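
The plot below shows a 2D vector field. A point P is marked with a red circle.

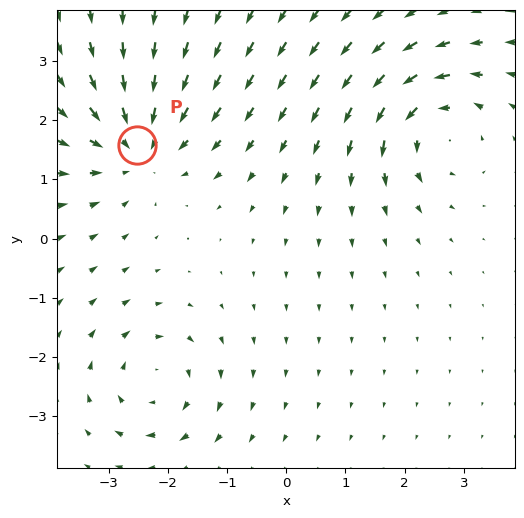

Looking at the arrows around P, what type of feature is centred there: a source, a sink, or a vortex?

sink

At P (-2.5, 1.6) the arrows converge inward. Divergence about -4, curl ≈0 — negative divergence with near-zero curl is a sink.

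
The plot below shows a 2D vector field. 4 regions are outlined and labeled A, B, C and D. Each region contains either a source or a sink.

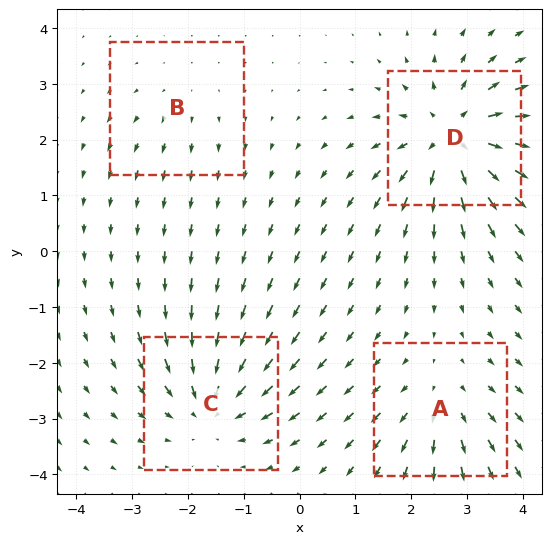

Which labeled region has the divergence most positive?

Divergence at each region's feature centre — A: about +4, B: about +2, C: about -5, D: about +7. Region D is most positive.

D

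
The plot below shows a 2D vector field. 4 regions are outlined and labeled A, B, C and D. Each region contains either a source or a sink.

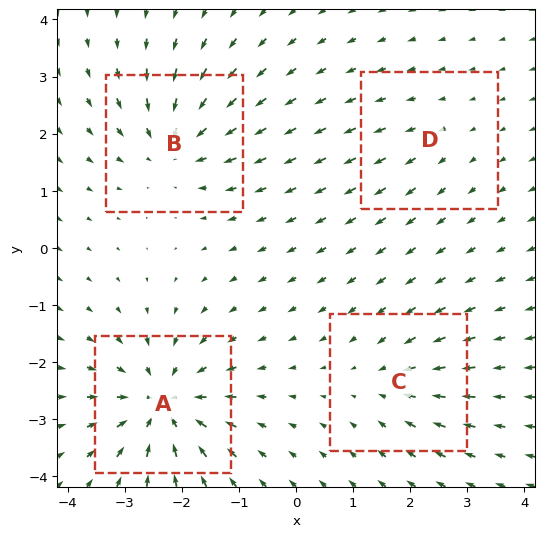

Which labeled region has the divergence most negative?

A

Divergence at each region's feature centre — A: about -8, B: about -6, C: about -4, D: about +2. Region A is most negative.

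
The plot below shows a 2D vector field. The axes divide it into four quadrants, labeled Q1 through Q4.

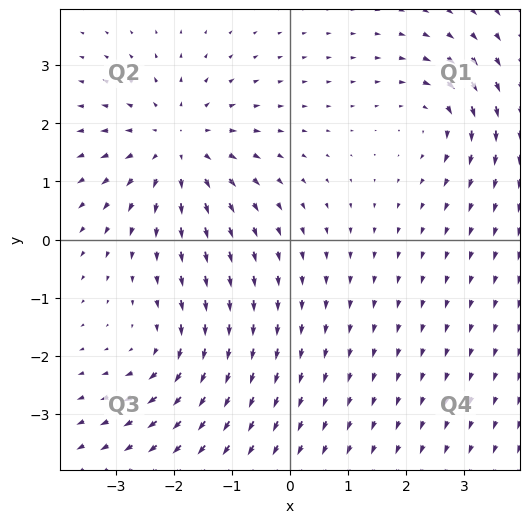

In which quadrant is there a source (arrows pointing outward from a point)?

Q2

The source sits at approximately (-1.9, 1.6), which lies in quadrant Q2. The divergence there is about +4, positive as expected for a source.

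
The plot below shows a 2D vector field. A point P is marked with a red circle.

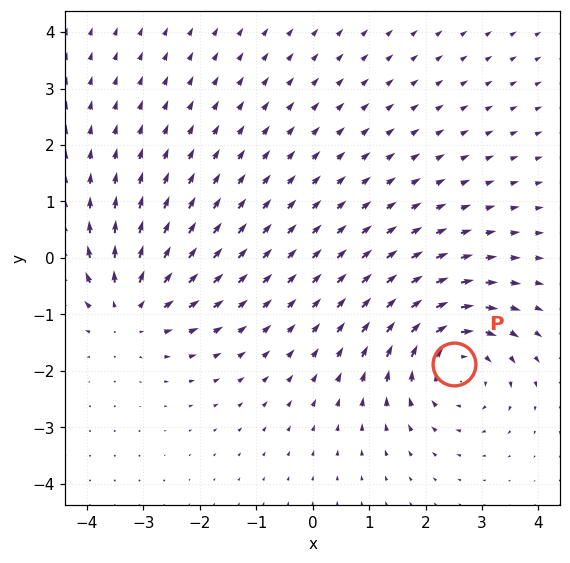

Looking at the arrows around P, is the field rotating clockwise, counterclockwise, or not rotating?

Near P at (2.5, -1.9) the arrows circulate clockwise. The curl (z-component) there is about -4; negative curl means clockwise rotation.

clockwise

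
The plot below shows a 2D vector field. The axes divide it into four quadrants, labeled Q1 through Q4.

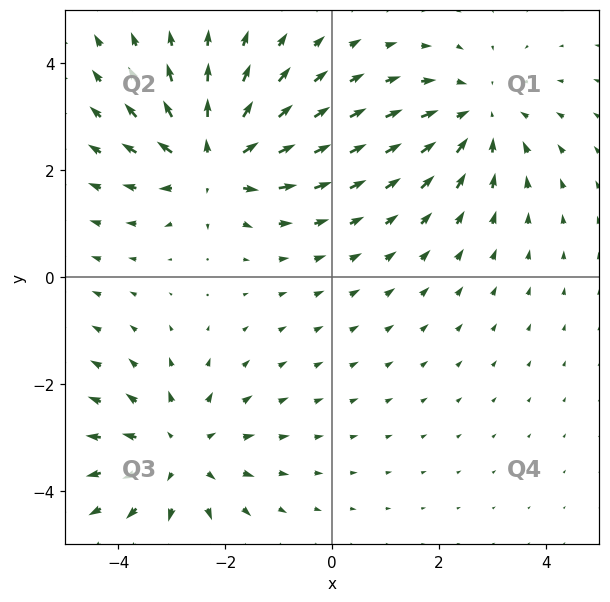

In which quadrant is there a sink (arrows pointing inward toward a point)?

The sink sits at approximately (2.7, 3.0), which lies in quadrant Q1. The divergence there is about -3, negative as expected for a sink.

Q1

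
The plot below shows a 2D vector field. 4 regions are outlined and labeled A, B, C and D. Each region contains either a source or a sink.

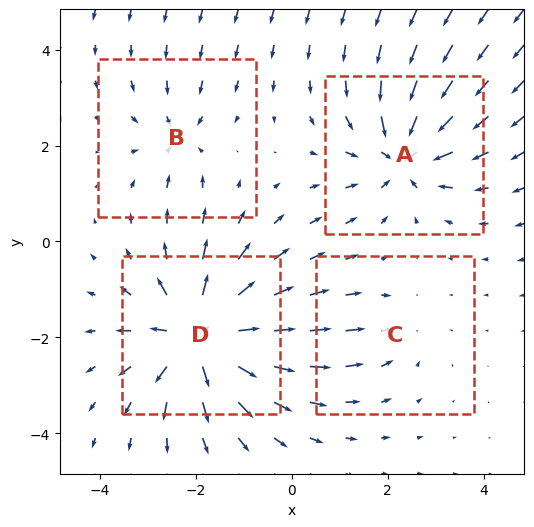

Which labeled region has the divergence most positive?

Divergence at each region's feature centre — A: about -6, B: about -3, C: about -2, D: about +8. Region D is most positive.

D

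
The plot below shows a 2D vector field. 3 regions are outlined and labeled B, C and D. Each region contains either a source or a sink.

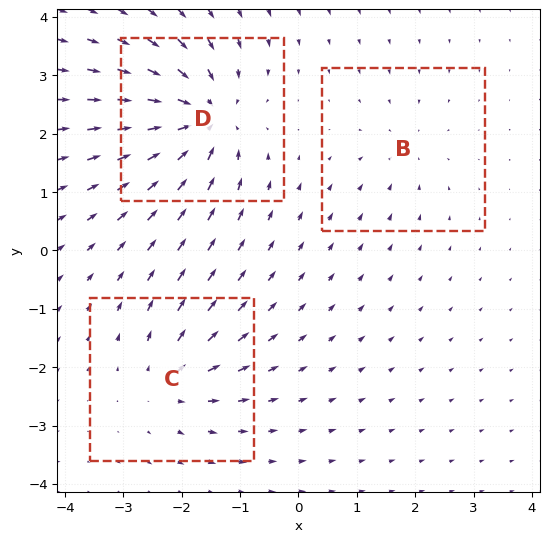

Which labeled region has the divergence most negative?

D

Divergence at each region's feature centre — B: about -2, C: about +4, D: about -6. Region D is most negative.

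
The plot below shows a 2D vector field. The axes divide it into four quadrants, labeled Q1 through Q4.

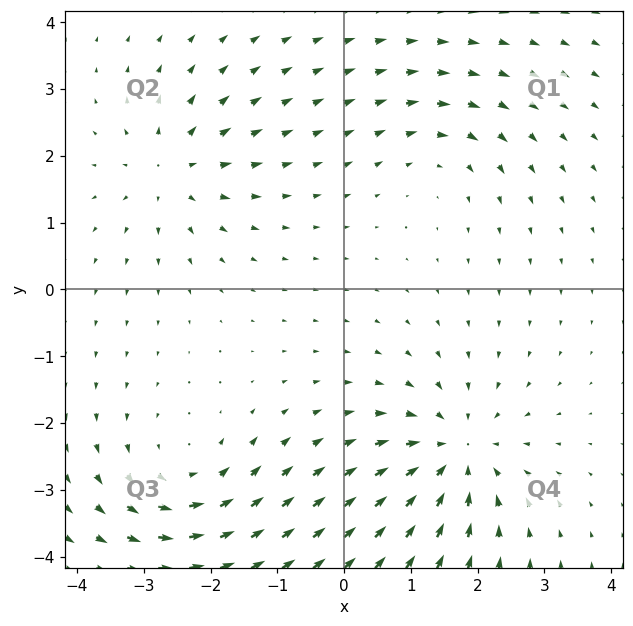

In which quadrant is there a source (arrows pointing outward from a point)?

Q2

The source sits at approximately (-2.6, 1.8), which lies in quadrant Q2. The divergence there is about +4, positive as expected for a source.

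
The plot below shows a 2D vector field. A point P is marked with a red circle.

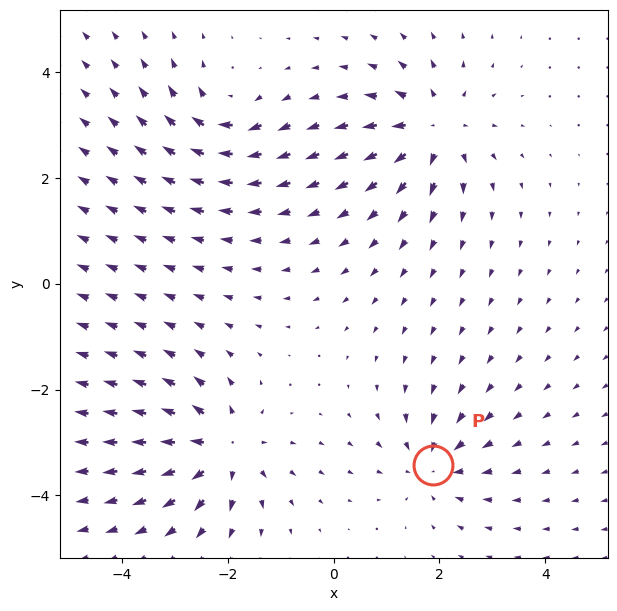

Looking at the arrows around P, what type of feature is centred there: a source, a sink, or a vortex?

At P (1.9, -3.4) the arrows converge inward. Divergence about -4, curl ≈0 — negative divergence with near-zero curl is a sink.

sink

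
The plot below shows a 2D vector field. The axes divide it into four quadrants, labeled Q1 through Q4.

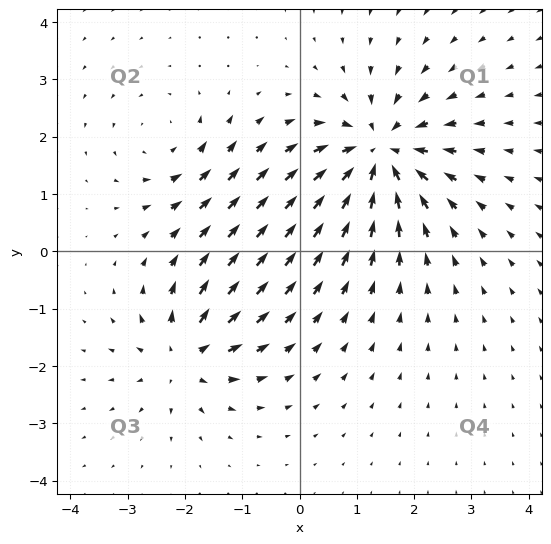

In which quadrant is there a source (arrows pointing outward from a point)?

The source sits at approximately (-2.0, -1.8), which lies in quadrant Q3. The divergence there is about +4, positive as expected for a source.

Q3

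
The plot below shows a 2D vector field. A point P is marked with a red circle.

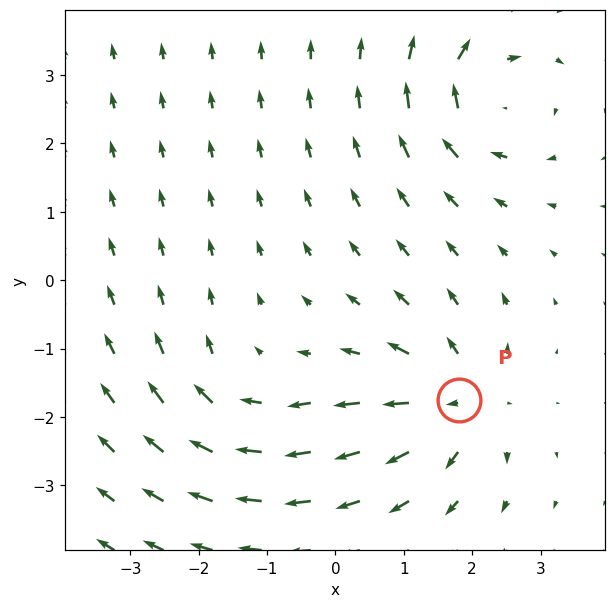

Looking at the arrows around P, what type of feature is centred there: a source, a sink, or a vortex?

At P (1.8, -1.8) the arrows spread outward. Divergence about +5, curl ≈0 — positive divergence with near-zero curl is a source.

source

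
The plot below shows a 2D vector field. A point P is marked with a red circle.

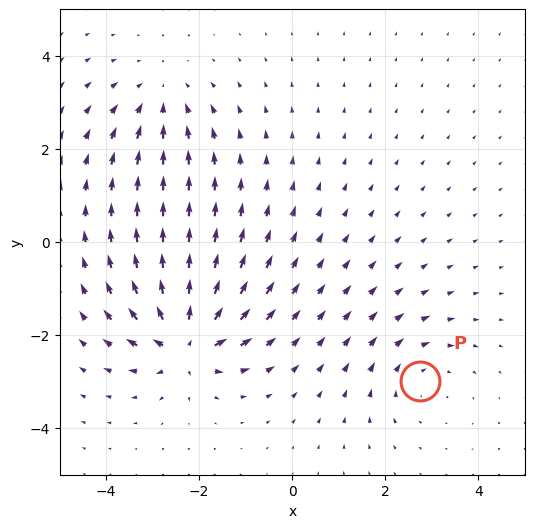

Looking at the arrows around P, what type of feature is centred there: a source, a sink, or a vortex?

vortex

At P (2.8, -3.0) the arrows circulate clockwise. Divergence ≈0, curl about -2 — near-zero divergence with nonzero curl is a vortex.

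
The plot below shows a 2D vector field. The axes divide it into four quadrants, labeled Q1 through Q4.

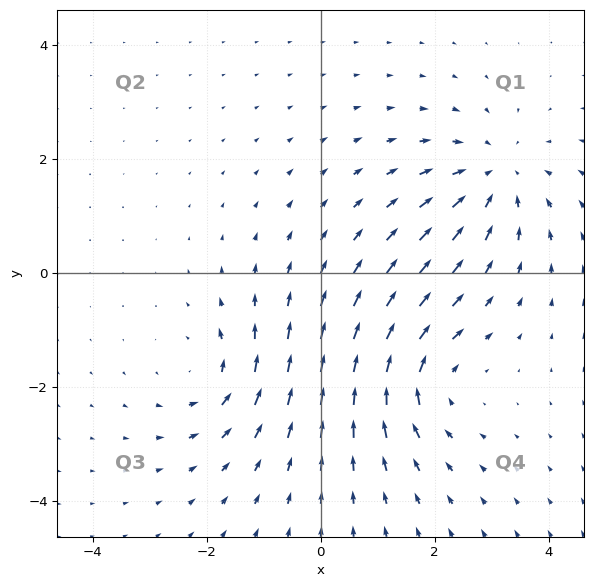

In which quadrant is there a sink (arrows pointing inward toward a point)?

The sink sits at approximately (3.1, 1.7), which lies in quadrant Q1. The divergence there is about -4, negative as expected for a sink.

Q1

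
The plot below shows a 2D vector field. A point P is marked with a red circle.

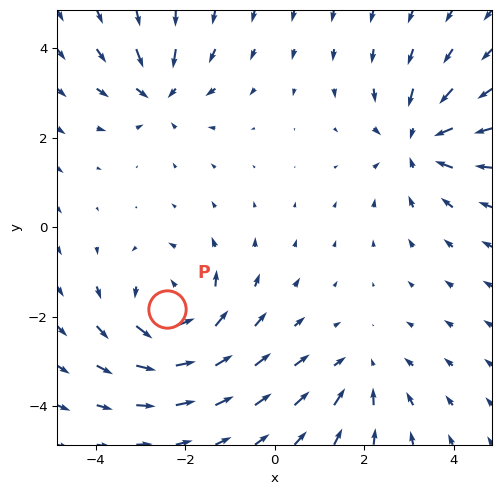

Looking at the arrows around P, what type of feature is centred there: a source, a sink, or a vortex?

vortex

At P (-2.4, -1.8) the arrows circulate counterclockwise. Divergence ≈0, curl about +6 — near-zero divergence with nonzero curl is a vortex.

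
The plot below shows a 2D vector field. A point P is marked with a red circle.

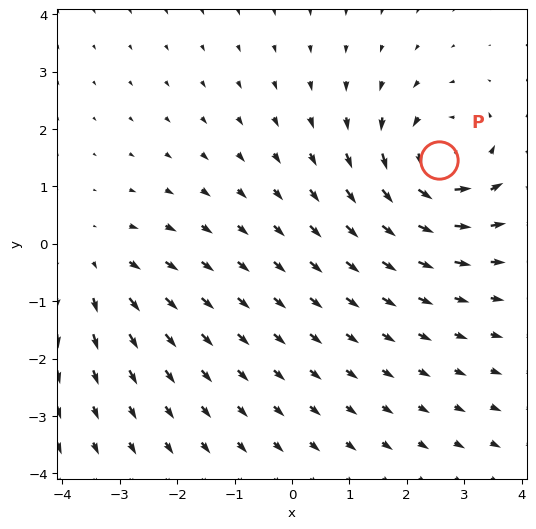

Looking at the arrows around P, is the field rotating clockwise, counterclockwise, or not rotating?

counterclockwise

Near P at (2.6, 1.5) the arrows circulate counterclockwise. The curl (z-component) there is about +6; positive curl means counterclockwise rotation.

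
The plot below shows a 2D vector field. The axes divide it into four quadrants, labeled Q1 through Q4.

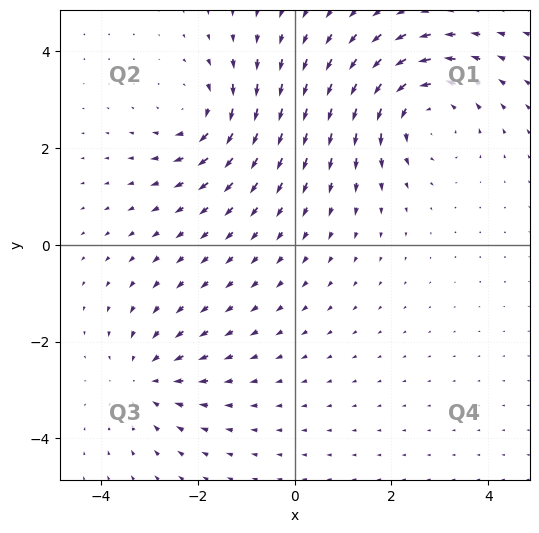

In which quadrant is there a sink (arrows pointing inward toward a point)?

Q3

The sink sits at approximately (-3.1, -2.8), which lies in quadrant Q3. The divergence there is about -3, negative as expected for a sink.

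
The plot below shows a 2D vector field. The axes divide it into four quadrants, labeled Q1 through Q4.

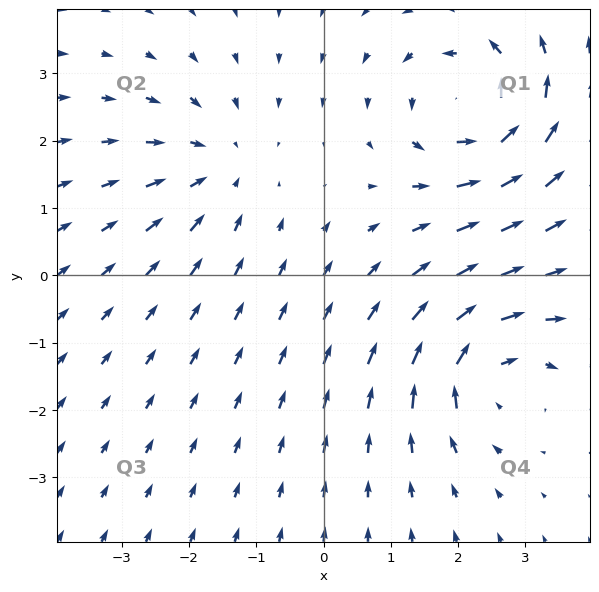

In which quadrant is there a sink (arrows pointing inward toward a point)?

The sink sits at approximately (-1.6, 1.6), which lies in quadrant Q2. The divergence there is about -2, negative as expected for a sink.

Q2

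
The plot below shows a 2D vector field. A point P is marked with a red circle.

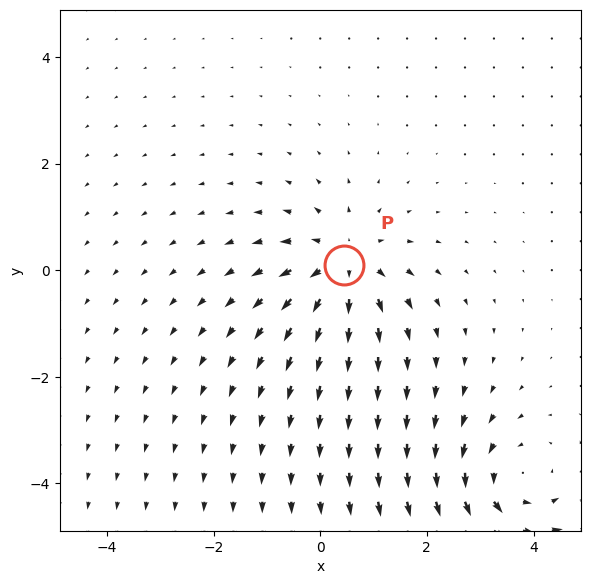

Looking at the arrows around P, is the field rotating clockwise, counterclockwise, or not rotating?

Near P at (0.4, 0.1) the arrows show no circulation. The curl there is ≈0.

not rotating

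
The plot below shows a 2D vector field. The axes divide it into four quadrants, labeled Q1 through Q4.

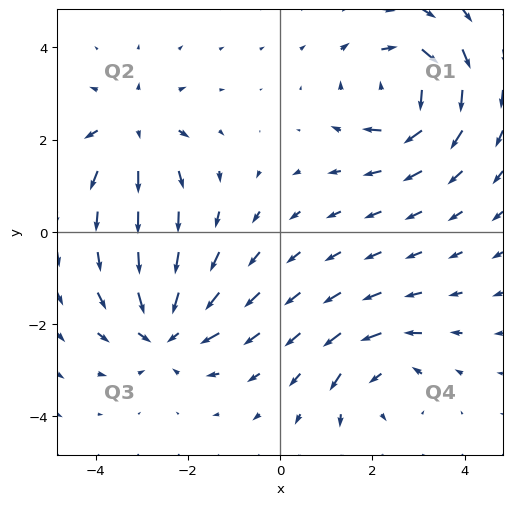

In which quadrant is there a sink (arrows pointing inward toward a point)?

The sink sits at approximately (-2.5, -2.2), which lies in quadrant Q3. The divergence there is about -4, negative as expected for a sink.

Q3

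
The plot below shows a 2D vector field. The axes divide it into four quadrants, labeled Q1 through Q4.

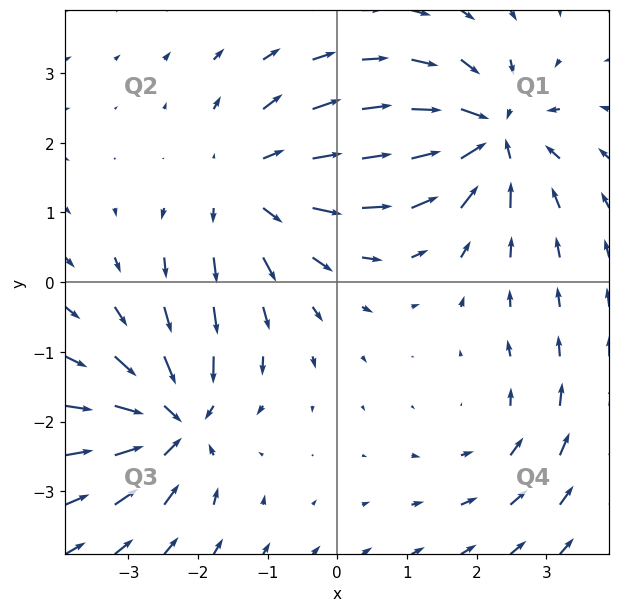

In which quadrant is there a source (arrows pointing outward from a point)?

The source sits at approximately (-1.3, 1.4), which lies in quadrant Q2. The divergence there is about +4, positive as expected for a source.

Q2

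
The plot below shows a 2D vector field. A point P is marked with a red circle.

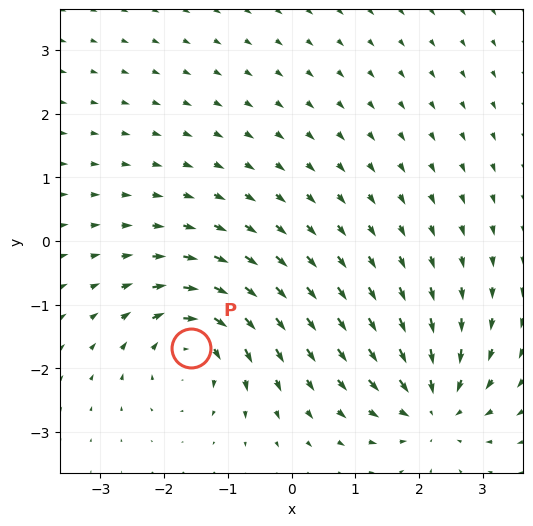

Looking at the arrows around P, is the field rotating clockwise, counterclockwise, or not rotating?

Near P at (-1.6, -1.7) the arrows circulate clockwise. The curl (z-component) there is about -4; negative curl means clockwise rotation.

clockwise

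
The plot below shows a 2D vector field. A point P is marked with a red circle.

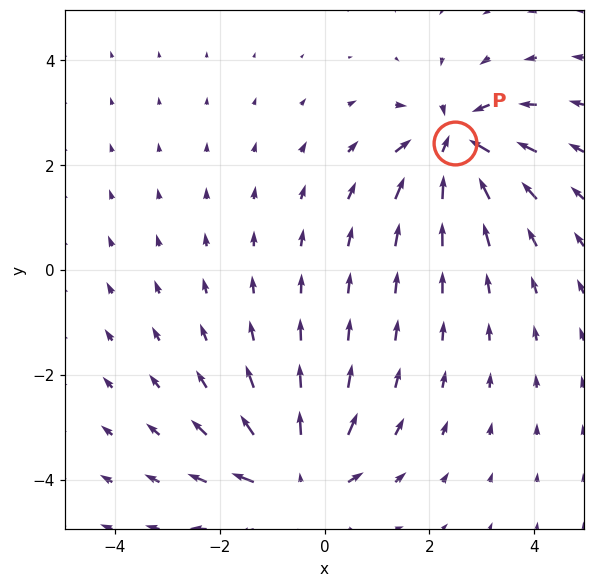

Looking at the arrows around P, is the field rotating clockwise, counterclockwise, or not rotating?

Near P at (2.5, 2.4) the arrows show no circulation. The curl there is ≈0.

not rotating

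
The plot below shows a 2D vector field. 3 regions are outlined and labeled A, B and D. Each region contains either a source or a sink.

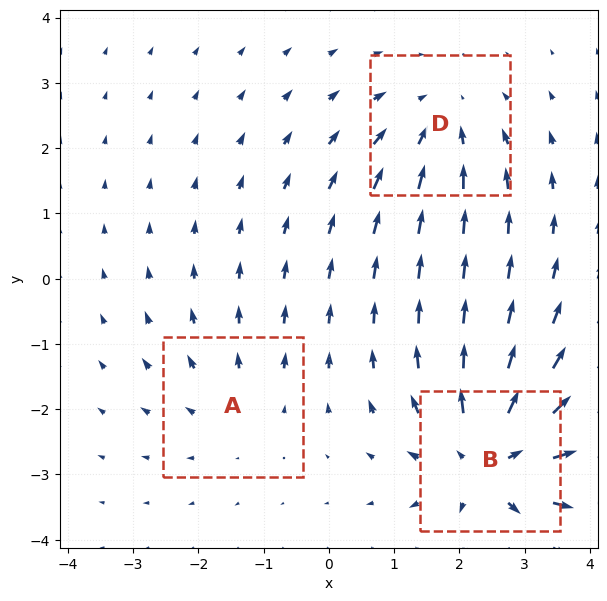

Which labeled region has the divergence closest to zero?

Divergence at each region's feature centre — A: about +2, B: about +4, D: about -3. Region A is closest to zero.

A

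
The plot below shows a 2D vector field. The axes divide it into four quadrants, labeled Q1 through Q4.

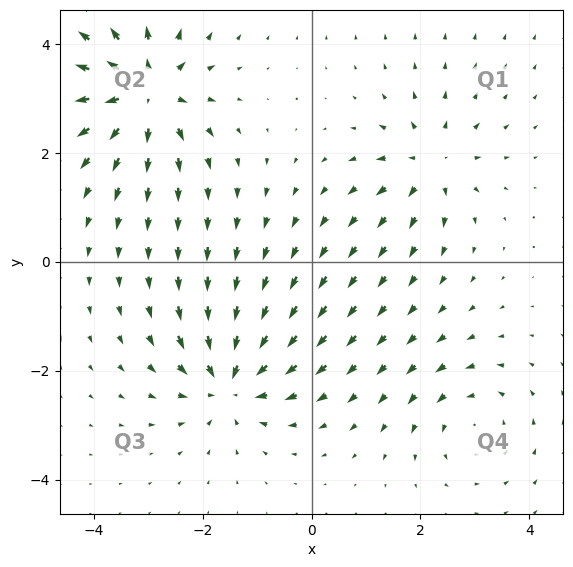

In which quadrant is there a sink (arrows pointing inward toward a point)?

The sink sits at approximately (-1.5, -2.2), which lies in quadrant Q3. The divergence there is about -5, negative as expected for a sink.

Q3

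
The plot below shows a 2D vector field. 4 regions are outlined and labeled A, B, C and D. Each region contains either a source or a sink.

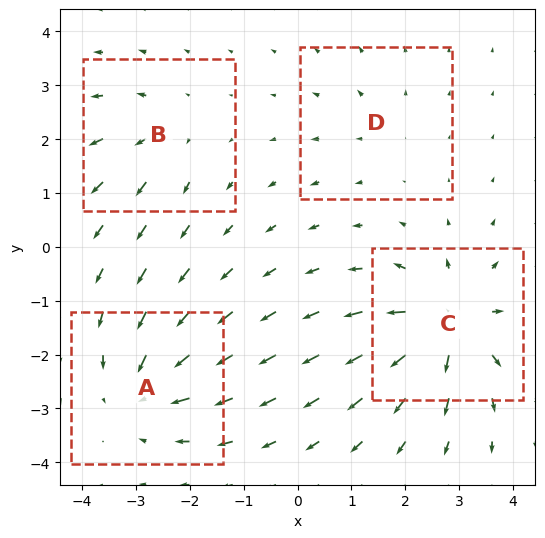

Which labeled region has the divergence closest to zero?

D

Divergence at each region's feature centre — A: about -6, B: about +4, C: about +8, D: about +2. Region D is closest to zero.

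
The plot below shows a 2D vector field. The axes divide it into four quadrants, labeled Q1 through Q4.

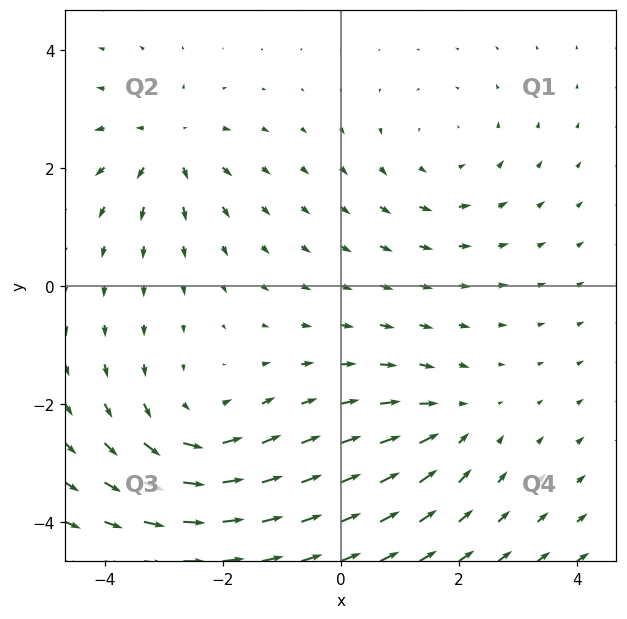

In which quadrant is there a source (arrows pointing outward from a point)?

Q2

The source sits at approximately (-2.9, 2.4), which lies in quadrant Q2. The divergence there is about +4, positive as expected for a source.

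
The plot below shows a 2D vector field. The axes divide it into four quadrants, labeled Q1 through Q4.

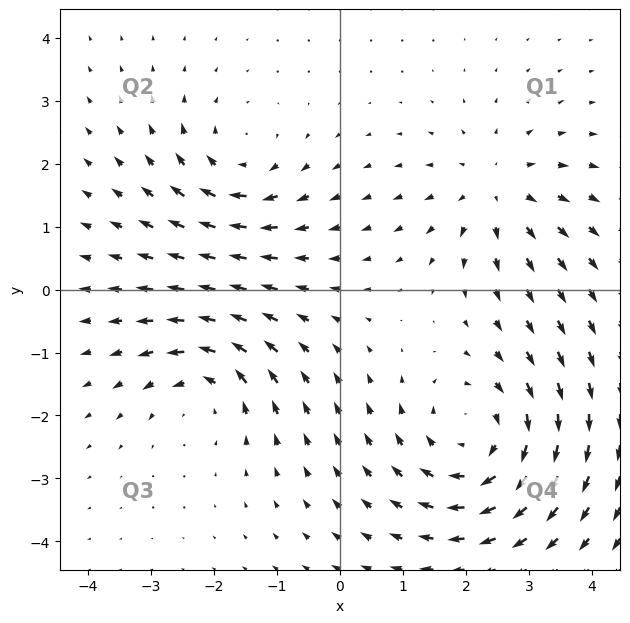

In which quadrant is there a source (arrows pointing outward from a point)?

The source sits at approximately (2.5, 1.6), which lies in quadrant Q1. The divergence there is about +3, positive as expected for a source.

Q1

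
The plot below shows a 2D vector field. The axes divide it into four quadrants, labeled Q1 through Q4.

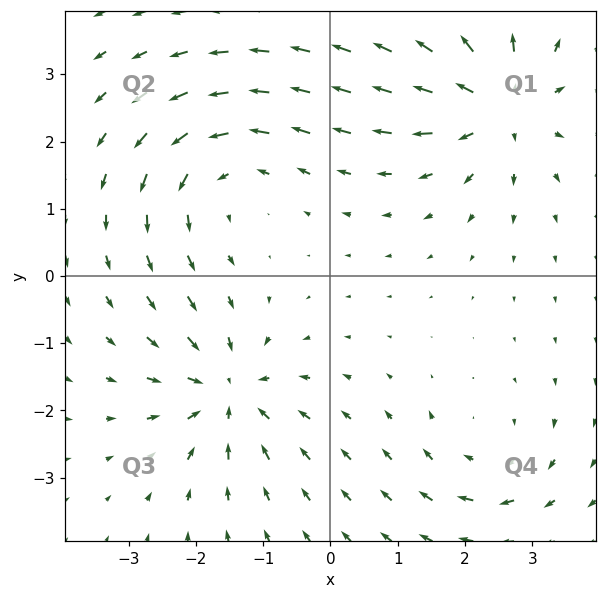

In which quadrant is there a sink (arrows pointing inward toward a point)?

The sink sits at approximately (-1.5, -1.7), which lies in quadrant Q3. The divergence there is about -5, negative as expected for a sink.

Q3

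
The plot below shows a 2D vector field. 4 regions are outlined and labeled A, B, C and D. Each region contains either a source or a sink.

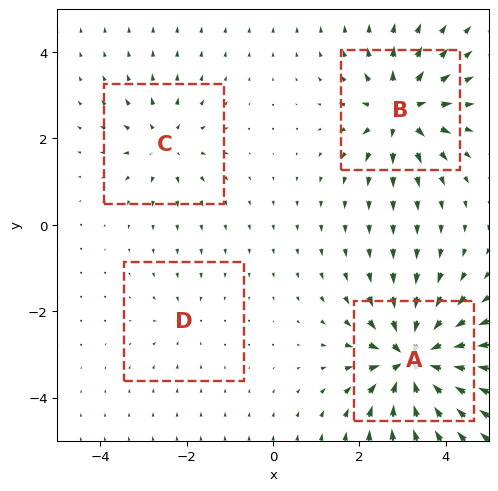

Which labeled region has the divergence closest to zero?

D

Divergence at each region's feature centre — A: about -9, B: about +7, C: about +4, D: about -2. Region D is closest to zero.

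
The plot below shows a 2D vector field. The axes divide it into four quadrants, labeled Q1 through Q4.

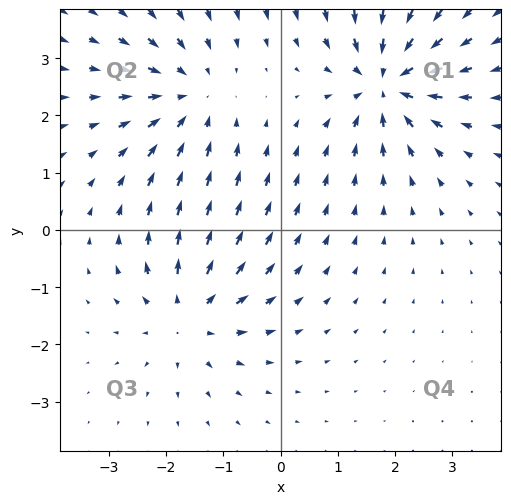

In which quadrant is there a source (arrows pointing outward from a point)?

Q3

The source sits at approximately (-1.6, -1.5), which lies in quadrant Q3. The divergence there is about +4, positive as expected for a source.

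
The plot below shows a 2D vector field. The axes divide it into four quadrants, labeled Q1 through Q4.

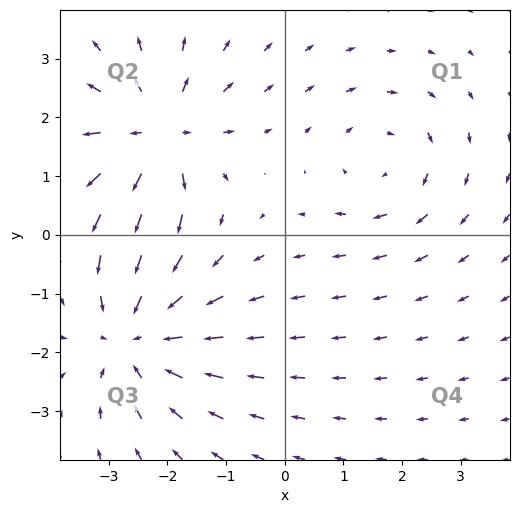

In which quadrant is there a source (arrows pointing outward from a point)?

Q2

The source sits at approximately (-2.2, 1.7), which lies in quadrant Q2. The divergence there is about +5, positive as expected for a source.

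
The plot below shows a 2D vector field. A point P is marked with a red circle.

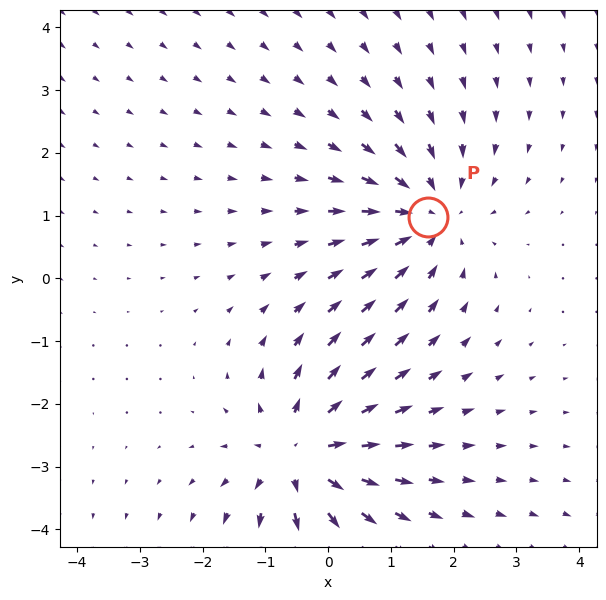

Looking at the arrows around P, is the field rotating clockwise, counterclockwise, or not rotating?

not rotating

Near P at (1.6, 1.0) the arrows show no circulation. The curl there is ≈0.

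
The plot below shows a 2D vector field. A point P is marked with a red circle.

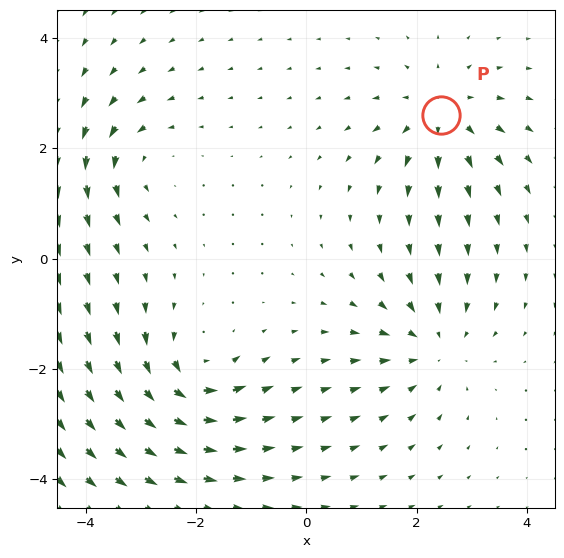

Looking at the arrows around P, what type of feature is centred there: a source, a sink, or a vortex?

At P (2.4, 2.6) the arrows spread outward. Divergence about +4, curl ≈0 — positive divergence with near-zero curl is a source.

source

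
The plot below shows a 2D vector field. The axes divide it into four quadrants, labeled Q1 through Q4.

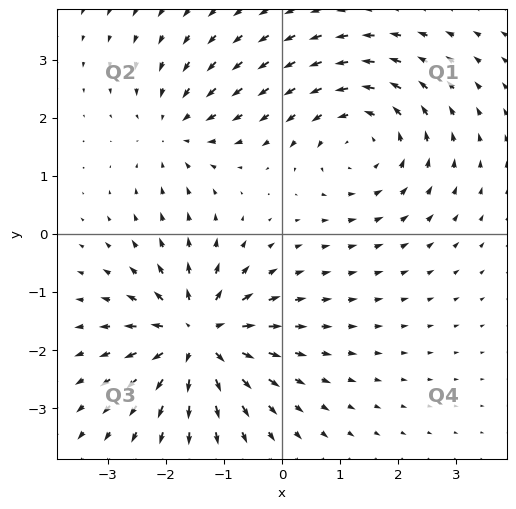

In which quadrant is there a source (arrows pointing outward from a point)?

Q3

The source sits at approximately (-1.5, -1.8), which lies in quadrant Q3. The divergence there is about +6, positive as expected for a source.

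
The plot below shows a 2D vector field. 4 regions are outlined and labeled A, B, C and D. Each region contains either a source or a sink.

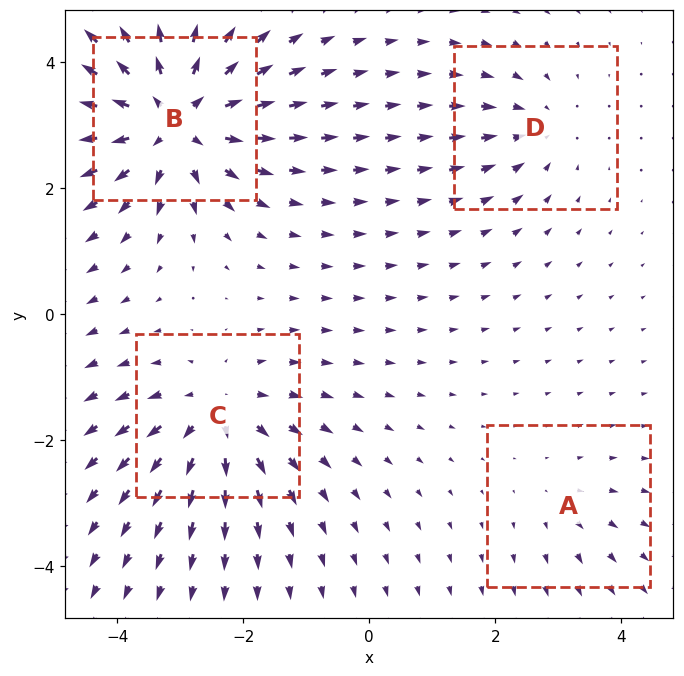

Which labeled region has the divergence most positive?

Divergence at each region's feature centre — A: about +2, B: about +8, C: about +5, D: about -3. Region B is most positive.

B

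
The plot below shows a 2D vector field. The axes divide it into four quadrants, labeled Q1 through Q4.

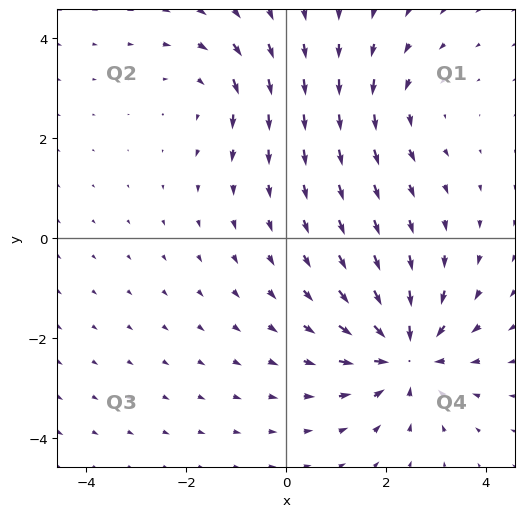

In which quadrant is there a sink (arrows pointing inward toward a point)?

Q4

The sink sits at approximately (2.4, -2.3), which lies in quadrant Q4. The divergence there is about -5, negative as expected for a sink.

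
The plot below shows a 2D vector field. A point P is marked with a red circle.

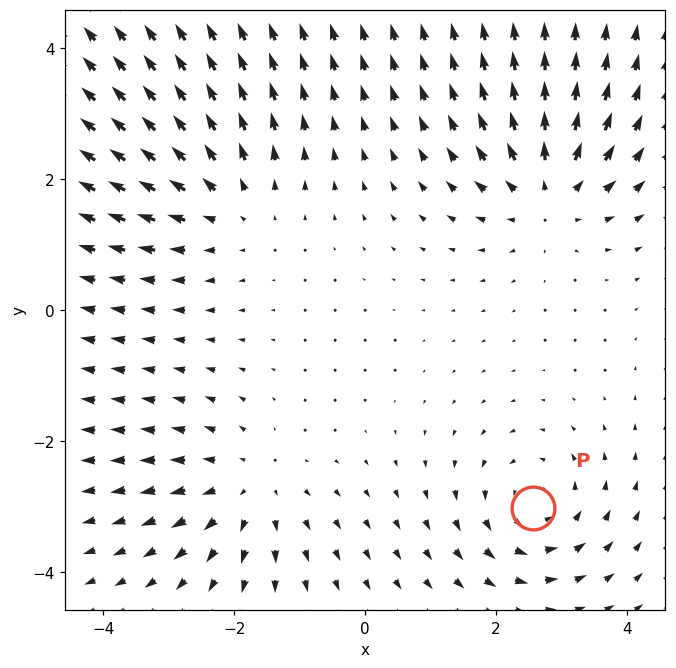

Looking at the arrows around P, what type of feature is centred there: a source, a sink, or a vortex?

At P (2.6, -3.0) the arrows circulate counterclockwise. Divergence ≈0, curl about +4 — near-zero divergence with nonzero curl is a vortex.

vortex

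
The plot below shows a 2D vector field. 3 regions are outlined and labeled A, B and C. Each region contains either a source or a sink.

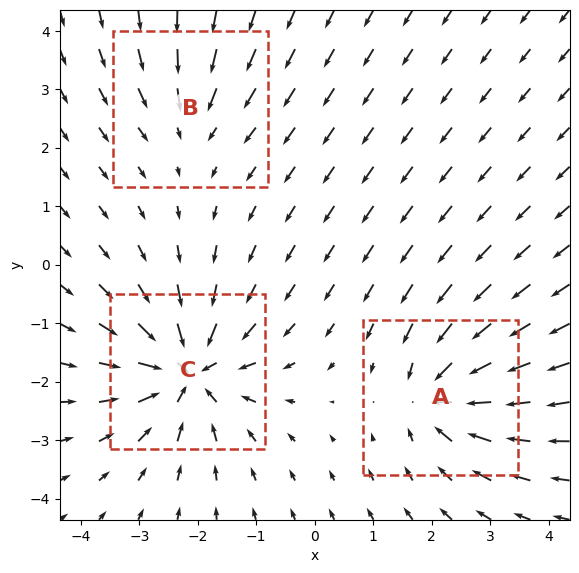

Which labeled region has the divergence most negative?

Divergence at each region's feature centre — A: about -4, B: about -2, C: about -6. Region C is most negative.

C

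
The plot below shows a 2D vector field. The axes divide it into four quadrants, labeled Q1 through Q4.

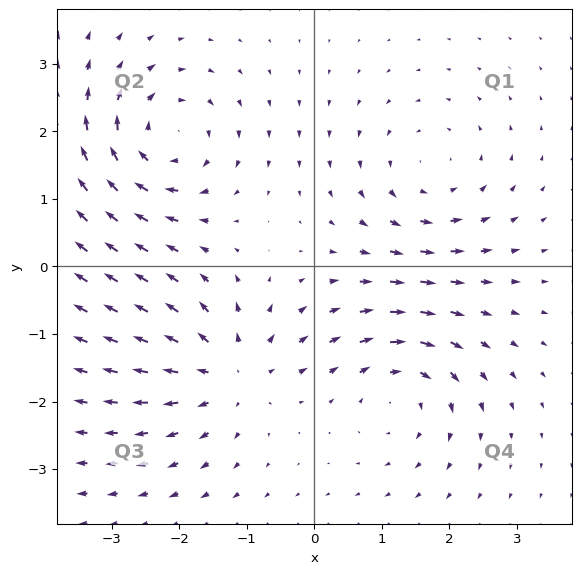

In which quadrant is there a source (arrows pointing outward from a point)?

The source sits at approximately (-1.2, -1.6), which lies in quadrant Q3. The divergence there is about +5, positive as expected for a source.

Q3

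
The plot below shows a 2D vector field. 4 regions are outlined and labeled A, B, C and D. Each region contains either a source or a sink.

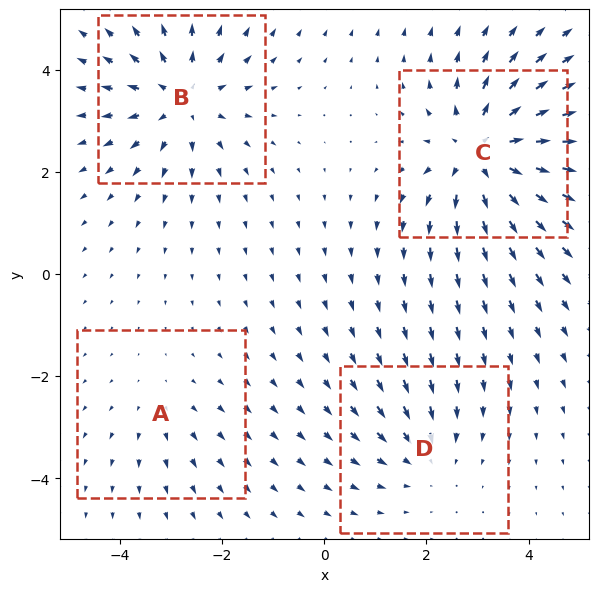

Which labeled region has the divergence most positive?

C

Divergence at each region's feature centre — A: about +2, B: about +5, C: about +6, D: about -3. Region C is most positive.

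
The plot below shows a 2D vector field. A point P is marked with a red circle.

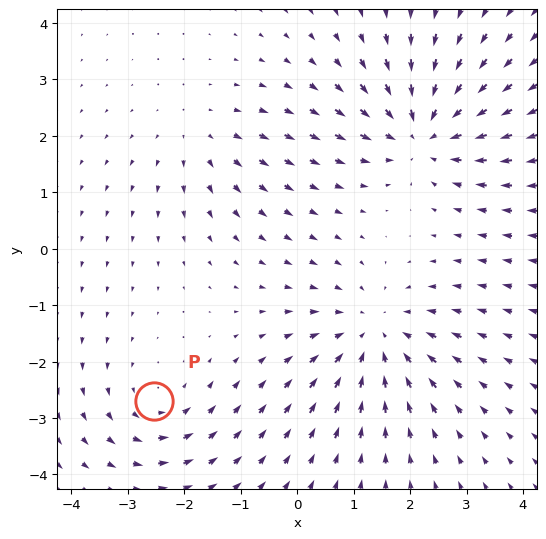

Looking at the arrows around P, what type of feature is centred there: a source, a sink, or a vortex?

vortex

At P (-2.5, -2.7) the arrows circulate counterclockwise. Divergence ≈0, curl about +3 — near-zero divergence with nonzero curl is a vortex.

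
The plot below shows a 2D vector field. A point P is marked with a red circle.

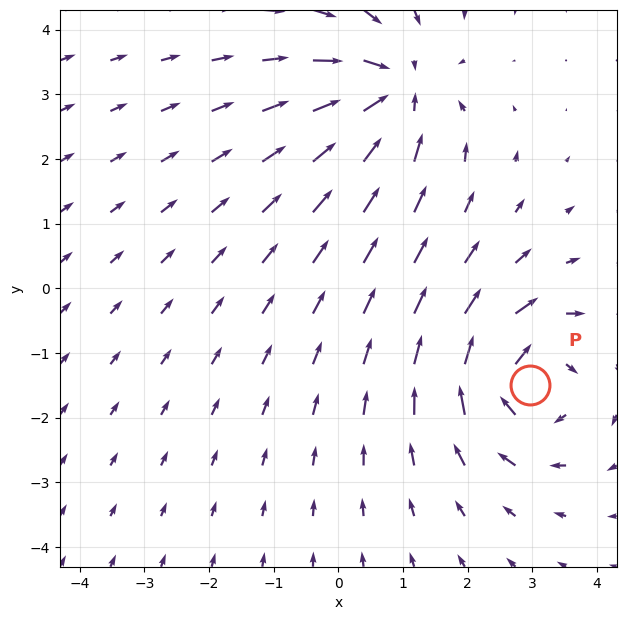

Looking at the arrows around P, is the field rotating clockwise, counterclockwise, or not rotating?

clockwise

Near P at (3.0, -1.5) the arrows circulate clockwise. The curl (z-component) there is about -4; negative curl means clockwise rotation.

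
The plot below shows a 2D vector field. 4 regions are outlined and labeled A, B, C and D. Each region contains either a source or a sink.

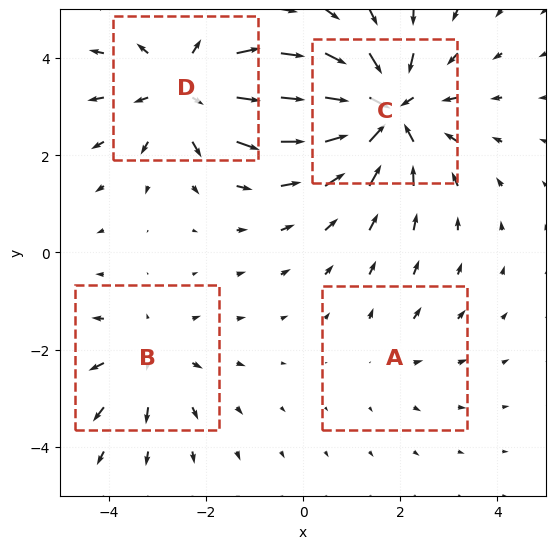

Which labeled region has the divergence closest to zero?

Divergence at each region's feature centre — A: about +2, B: about +3, C: about -6, D: about +4. Region A is closest to zero.

A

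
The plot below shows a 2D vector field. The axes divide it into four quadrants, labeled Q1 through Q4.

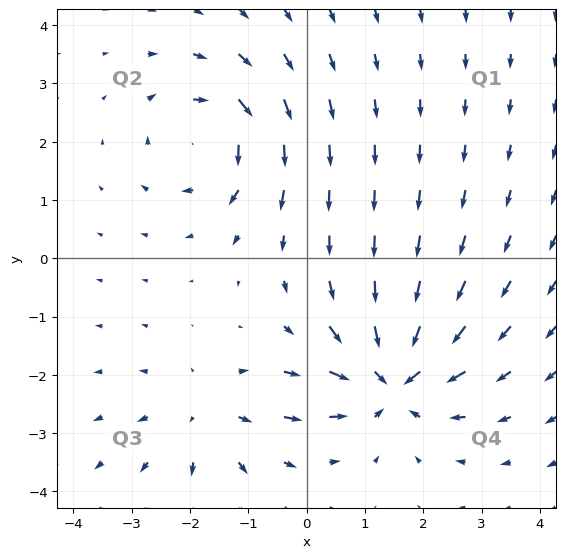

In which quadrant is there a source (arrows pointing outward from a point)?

Q3

The source sits at approximately (-1.7, -2.7), which lies in quadrant Q3. The divergence there is about +3, positive as expected for a source.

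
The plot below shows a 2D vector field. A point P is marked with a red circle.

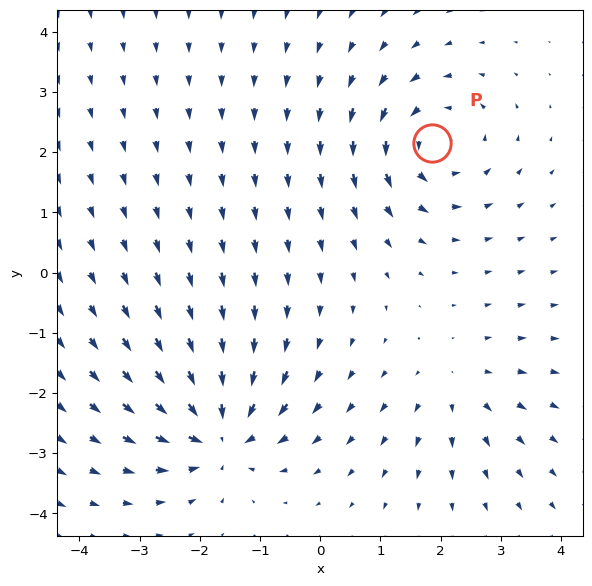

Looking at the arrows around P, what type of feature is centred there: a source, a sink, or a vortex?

At P (1.9, 2.2) the arrows circulate counterclockwise. Divergence ≈0, curl about +4 — near-zero divergence with nonzero curl is a vortex.

vortex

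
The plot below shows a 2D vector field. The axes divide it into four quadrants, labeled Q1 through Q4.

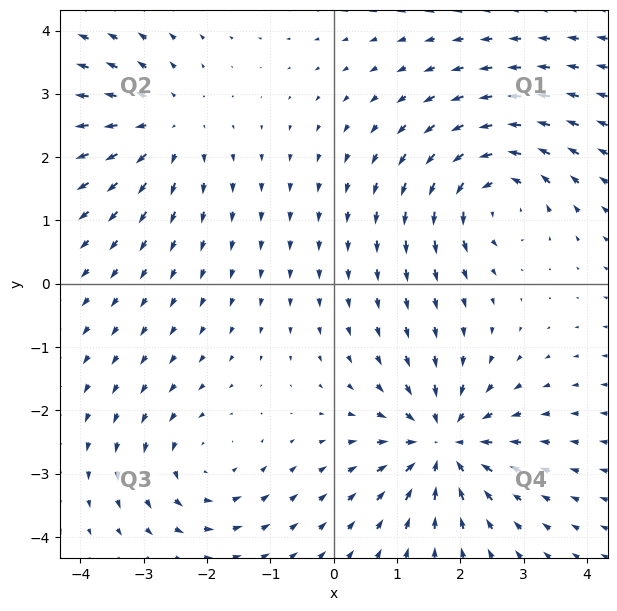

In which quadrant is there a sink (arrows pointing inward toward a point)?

The sink sits at approximately (1.7, -2.5), which lies in quadrant Q4. The divergence there is about -6, negative as expected for a sink.

Q4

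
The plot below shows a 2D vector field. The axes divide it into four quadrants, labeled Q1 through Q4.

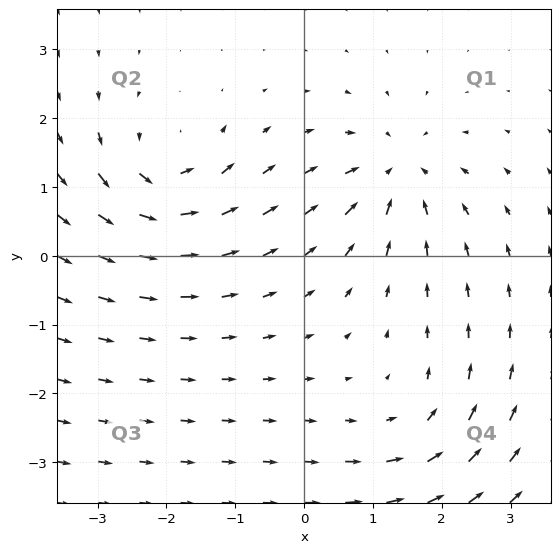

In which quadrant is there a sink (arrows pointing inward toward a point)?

Q1

The sink sits at approximately (1.3, 1.2), which lies in quadrant Q1. The divergence there is about -5, negative as expected for a sink.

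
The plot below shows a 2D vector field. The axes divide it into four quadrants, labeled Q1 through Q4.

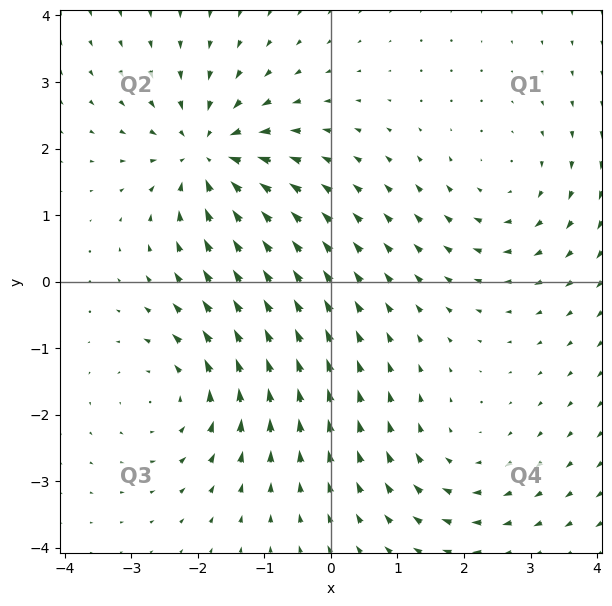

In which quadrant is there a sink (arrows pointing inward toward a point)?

Q2

The sink sits at approximately (-1.8, 1.9), which lies in quadrant Q2. The divergence there is about -6, negative as expected for a sink.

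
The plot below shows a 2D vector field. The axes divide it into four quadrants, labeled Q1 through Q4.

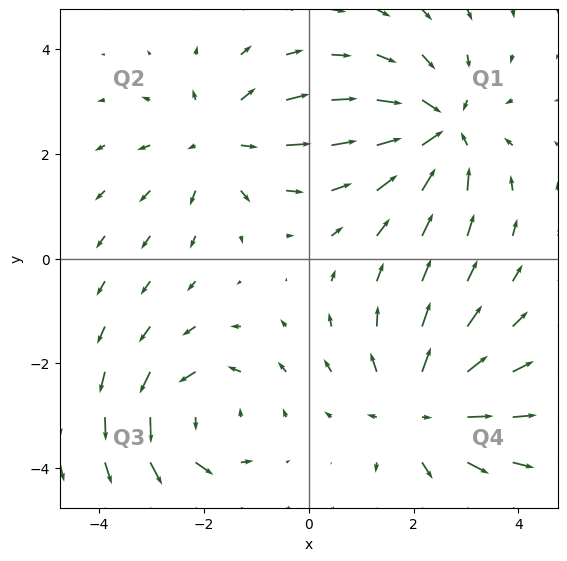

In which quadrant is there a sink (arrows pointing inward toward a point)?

Q1

The sink sits at approximately (2.5, 2.5), which lies in quadrant Q1. The divergence there is about -5, negative as expected for a sink.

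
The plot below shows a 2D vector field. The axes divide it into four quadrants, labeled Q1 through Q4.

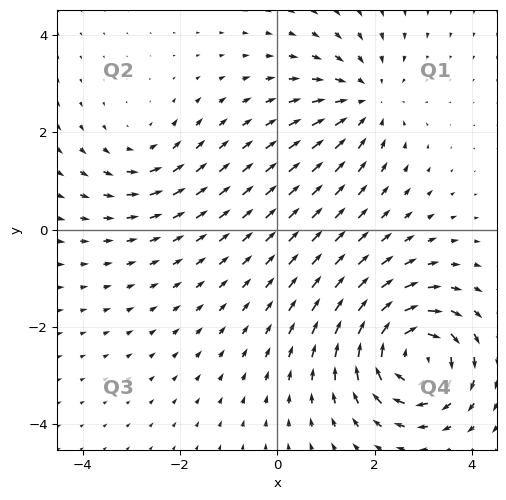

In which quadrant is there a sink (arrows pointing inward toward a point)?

The sink sits at approximately (1.8, 2.7), which lies in quadrant Q1. The divergence there is about -3, negative as expected for a sink.

Q1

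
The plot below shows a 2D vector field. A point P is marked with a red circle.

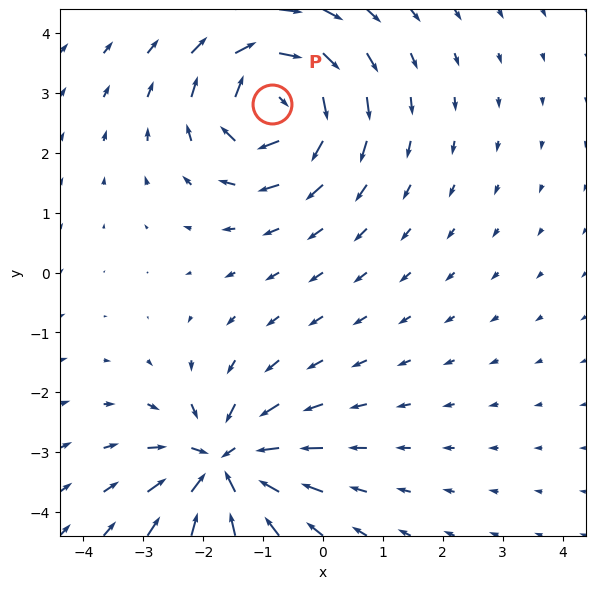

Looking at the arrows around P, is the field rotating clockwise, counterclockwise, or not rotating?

clockwise

Near P at (-0.9, 2.8) the arrows circulate clockwise. The curl (z-component) there is about -6; negative curl means clockwise rotation.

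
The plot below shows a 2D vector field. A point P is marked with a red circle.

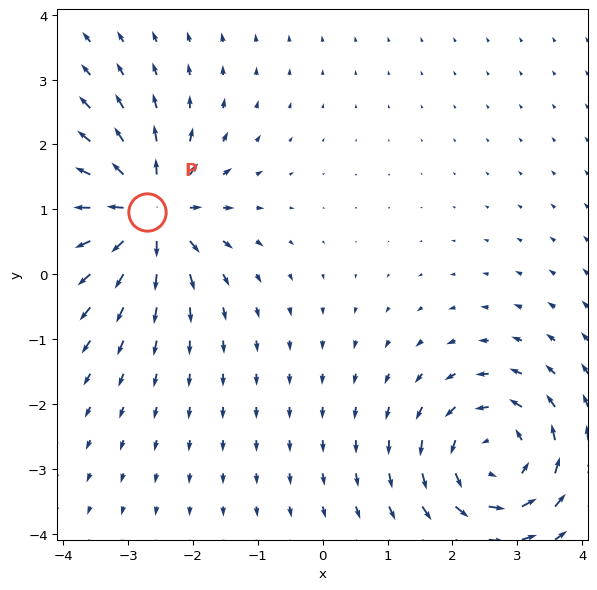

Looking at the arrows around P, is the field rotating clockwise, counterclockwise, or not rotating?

Near P at (-2.7, 1.0) the arrows show no circulation. The curl there is ≈0.

not rotating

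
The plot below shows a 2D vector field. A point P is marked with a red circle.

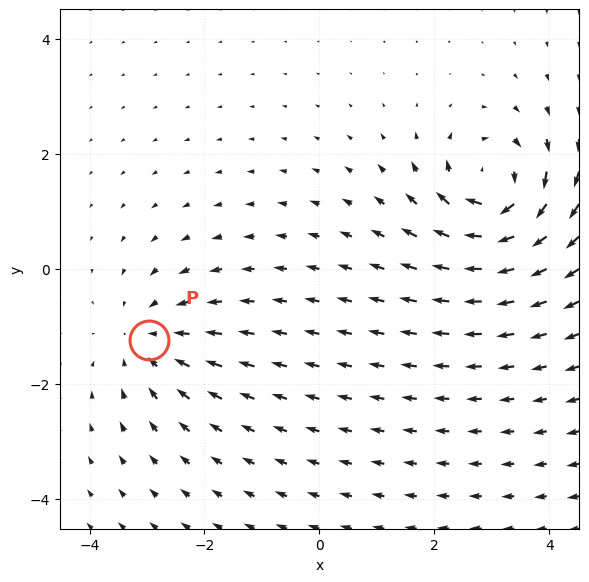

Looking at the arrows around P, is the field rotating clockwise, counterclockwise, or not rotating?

Near P at (-3.0, -1.2) the arrows show no circulation. The curl there is ≈0.

not rotating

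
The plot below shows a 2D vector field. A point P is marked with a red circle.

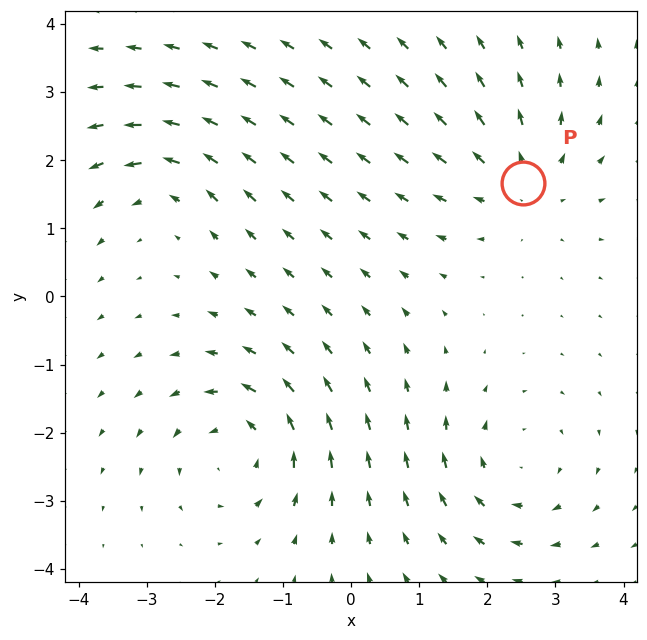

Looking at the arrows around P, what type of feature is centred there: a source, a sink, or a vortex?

source

At P (2.5, 1.7) the arrows spread outward. Divergence about +4, curl ≈0 — positive divergence with near-zero curl is a source.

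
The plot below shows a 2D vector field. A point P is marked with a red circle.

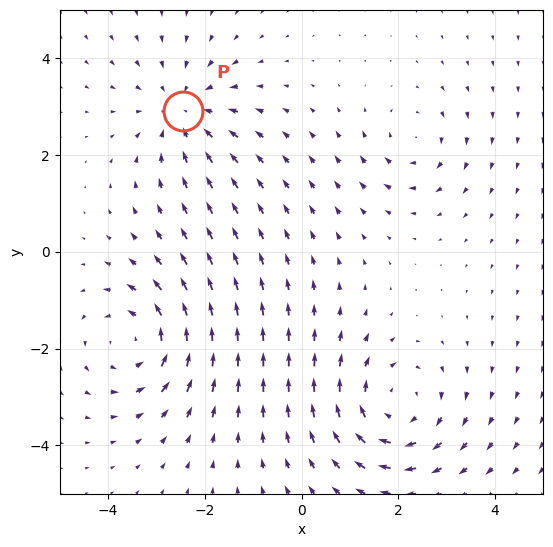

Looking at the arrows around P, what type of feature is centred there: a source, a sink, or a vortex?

sink

At P (-2.5, 2.9) the arrows converge inward. Divergence about -4, curl ≈0 — negative divergence with near-zero curl is a sink.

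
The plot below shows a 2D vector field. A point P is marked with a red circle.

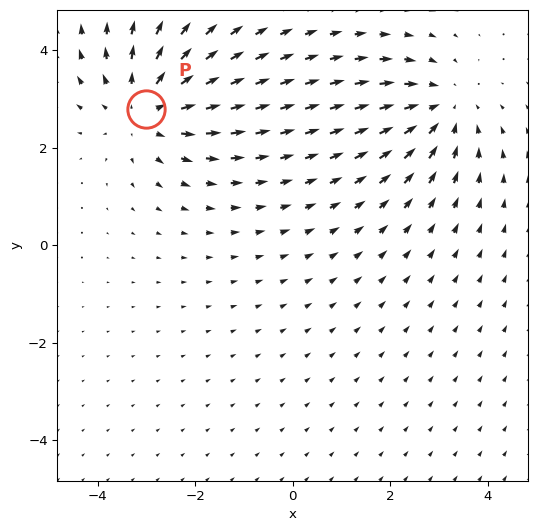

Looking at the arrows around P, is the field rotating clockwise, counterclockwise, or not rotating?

not rotating

Near P at (-3.0, 2.8) the arrows show no circulation. The curl there is ≈0.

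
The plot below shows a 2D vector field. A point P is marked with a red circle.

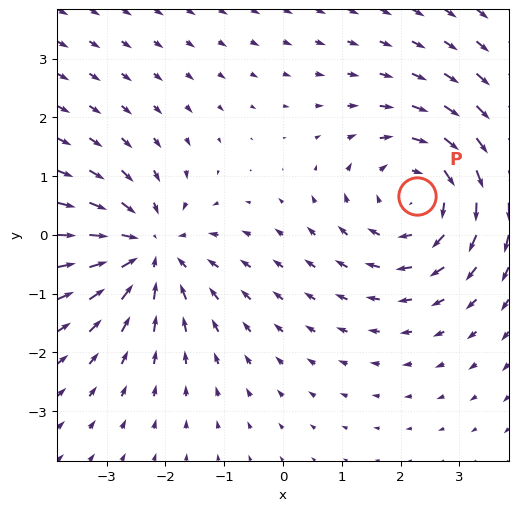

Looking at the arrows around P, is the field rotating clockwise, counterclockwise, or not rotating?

Near P at (2.3, 0.7) the arrows circulate clockwise. The curl (z-component) there is about -3; negative curl means clockwise rotation.

clockwise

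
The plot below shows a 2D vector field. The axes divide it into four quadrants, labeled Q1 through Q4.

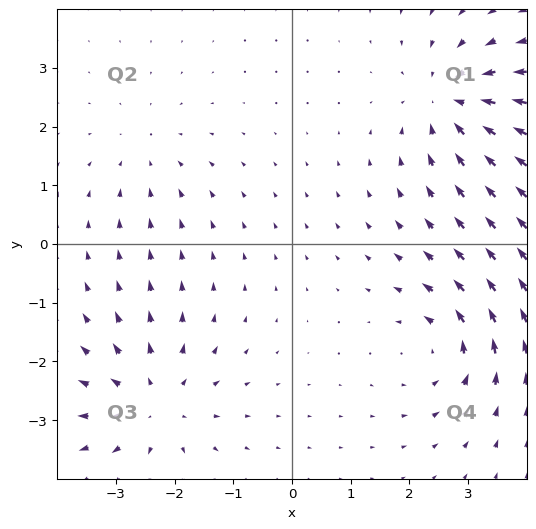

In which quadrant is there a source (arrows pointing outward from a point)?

Q3

The source sits at approximately (-2.3, -2.7), which lies in quadrant Q3. The divergence there is about +4, positive as expected for a source.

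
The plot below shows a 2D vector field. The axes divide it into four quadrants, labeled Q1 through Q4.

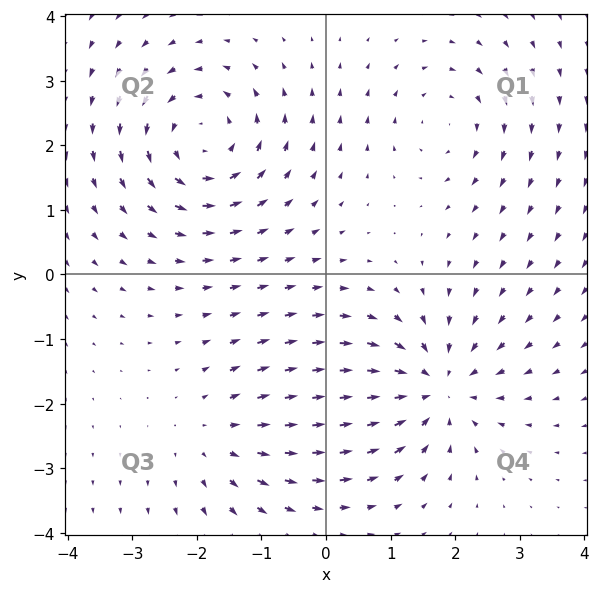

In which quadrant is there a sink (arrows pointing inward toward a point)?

Q4

The sink sits at approximately (1.7, -1.8), which lies in quadrant Q4. The divergence there is about -4, negative as expected for a sink.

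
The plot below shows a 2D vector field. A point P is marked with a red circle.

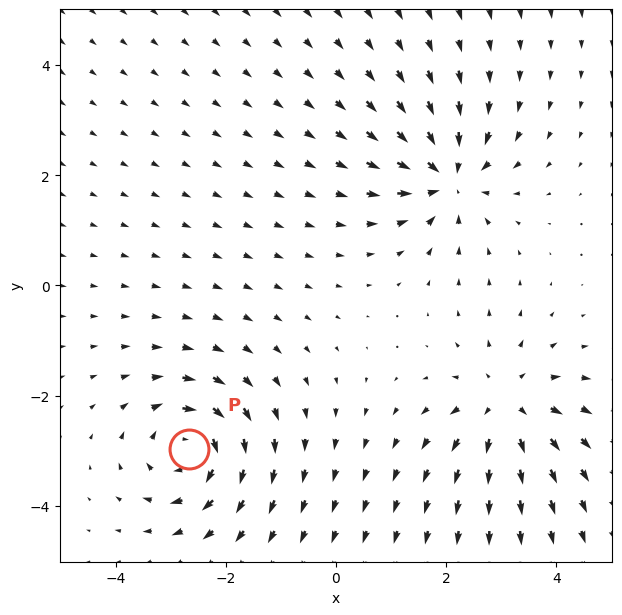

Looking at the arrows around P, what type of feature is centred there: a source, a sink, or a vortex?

vortex

At P (-2.7, -3.0) the arrows circulate clockwise. Divergence ≈0, curl about -6 — near-zero divergence with nonzero curl is a vortex.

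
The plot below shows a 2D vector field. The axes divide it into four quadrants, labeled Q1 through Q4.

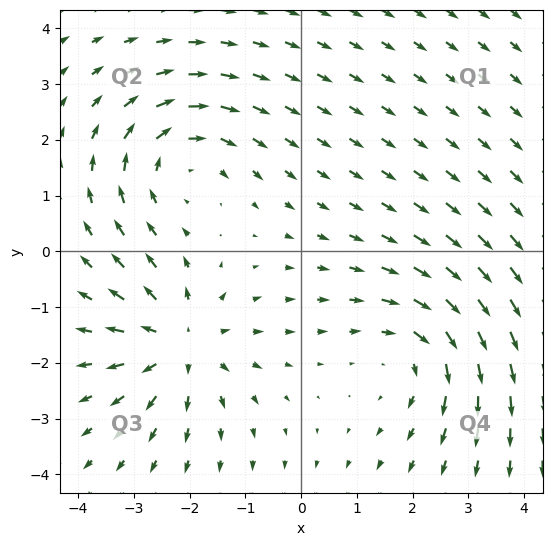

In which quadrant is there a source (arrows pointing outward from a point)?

The source sits at approximately (-2.2, -1.7), which lies in quadrant Q3. The divergence there is about +5, positive as expected for a source.

Q3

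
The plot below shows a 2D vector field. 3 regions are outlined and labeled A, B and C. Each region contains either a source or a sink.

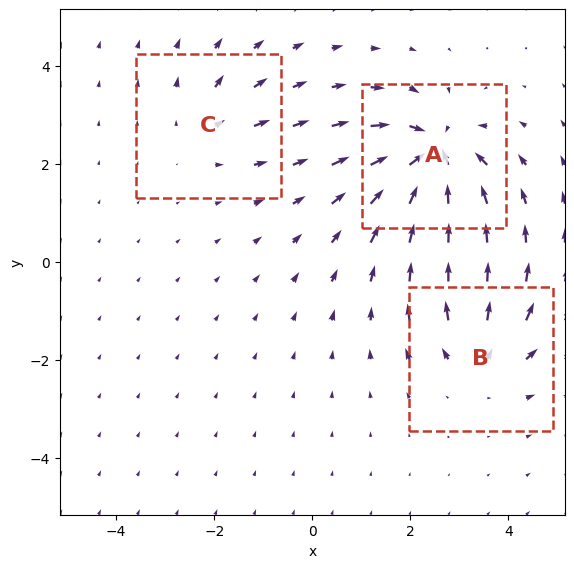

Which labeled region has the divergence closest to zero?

Divergence at each region's feature centre — A: about -6, B: about +4, C: about +3. Region C is closest to zero.

C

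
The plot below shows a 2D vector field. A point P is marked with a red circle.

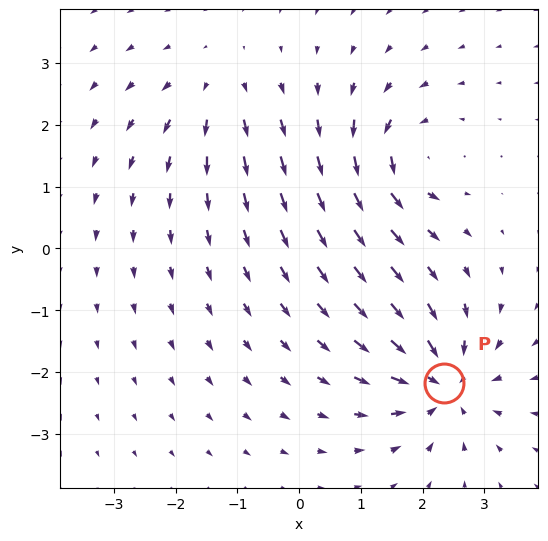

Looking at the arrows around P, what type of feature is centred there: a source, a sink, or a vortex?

At P (2.3, -2.2) the arrows converge inward. Divergence about -6, curl ≈0 — negative divergence with near-zero curl is a sink.

sink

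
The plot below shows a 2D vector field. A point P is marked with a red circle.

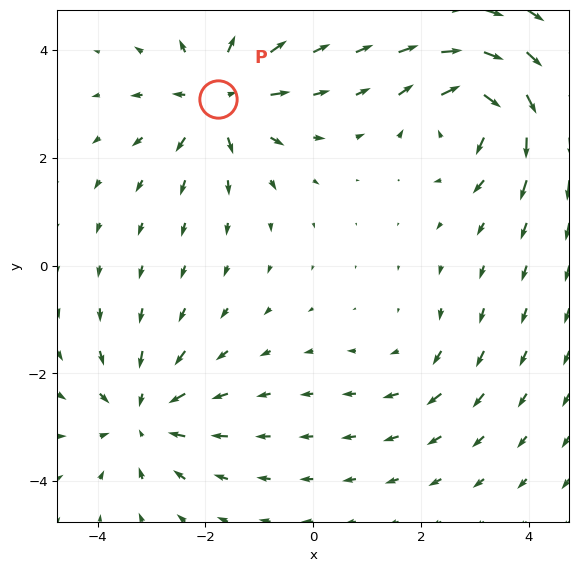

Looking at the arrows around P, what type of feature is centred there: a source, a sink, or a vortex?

source

At P (-1.8, 3.1) the arrows spread outward. Divergence about +6, curl ≈0 — positive divergence with near-zero curl is a source.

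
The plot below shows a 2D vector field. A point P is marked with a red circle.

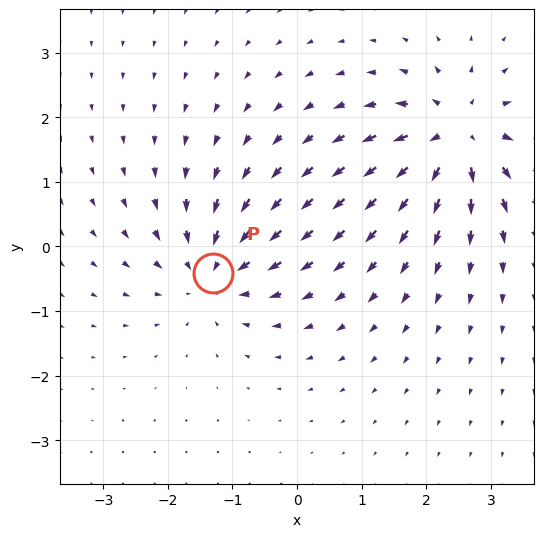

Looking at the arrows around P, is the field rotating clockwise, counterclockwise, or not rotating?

not rotating

Near P at (-1.3, -0.4) the arrows show no circulation. The curl there is ≈0.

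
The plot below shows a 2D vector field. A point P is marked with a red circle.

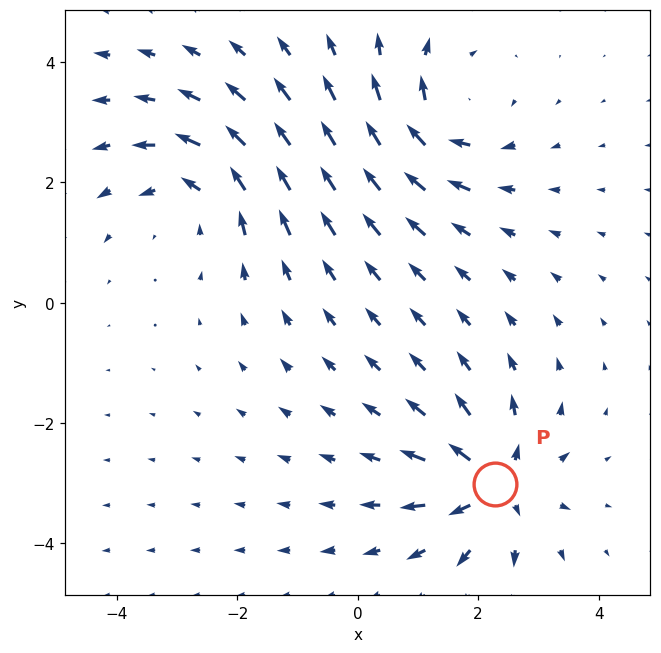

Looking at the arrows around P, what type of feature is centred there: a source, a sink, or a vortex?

At P (2.3, -3.0) the arrows spread outward. Divergence about +7, curl ≈0 — positive divergence with near-zero curl is a source.

source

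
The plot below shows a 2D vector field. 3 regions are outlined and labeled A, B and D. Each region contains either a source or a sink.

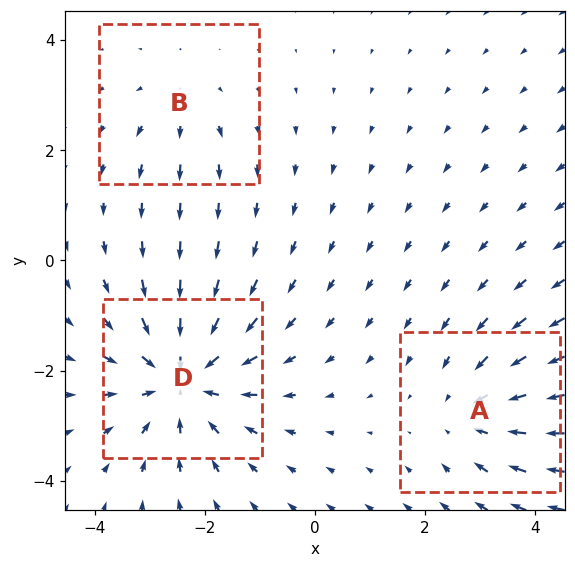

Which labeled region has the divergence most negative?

D

Divergence at each region's feature centre — A: about -3, B: about +2, D: about -4. Region D is most negative.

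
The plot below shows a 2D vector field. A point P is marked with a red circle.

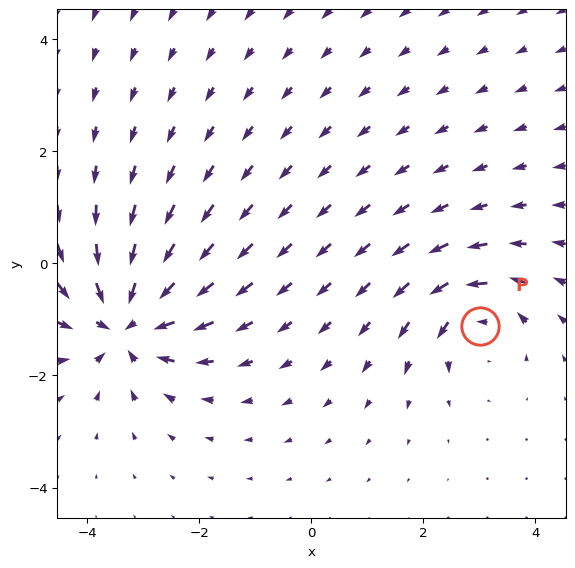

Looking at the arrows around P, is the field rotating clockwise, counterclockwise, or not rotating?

counterclockwise

Near P at (3.0, -1.1) the arrows circulate counterclockwise. The curl (z-component) there is about +4; positive curl means counterclockwise rotation.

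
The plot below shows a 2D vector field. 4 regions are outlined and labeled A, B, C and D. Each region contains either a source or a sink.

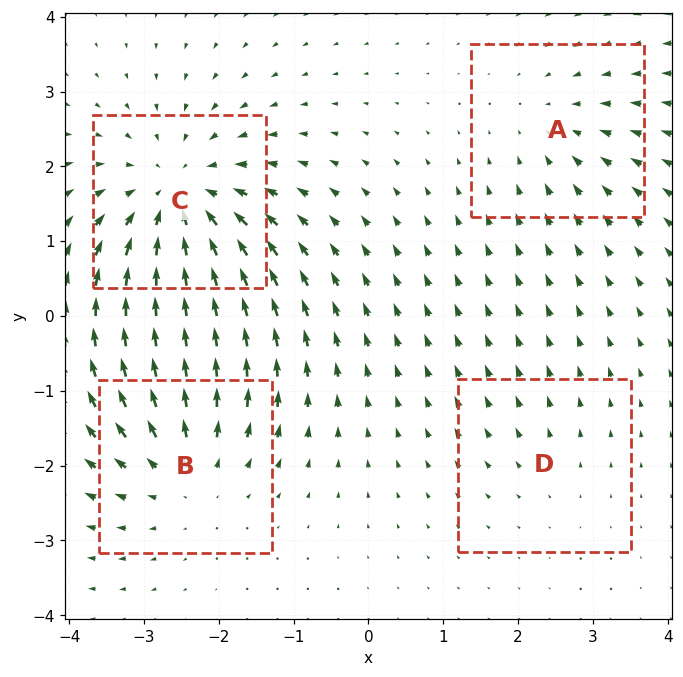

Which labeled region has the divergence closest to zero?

D

Divergence at each region's feature centre — A: about -3, B: about +4, C: about -6, D: about +2. Region D is closest to zero.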